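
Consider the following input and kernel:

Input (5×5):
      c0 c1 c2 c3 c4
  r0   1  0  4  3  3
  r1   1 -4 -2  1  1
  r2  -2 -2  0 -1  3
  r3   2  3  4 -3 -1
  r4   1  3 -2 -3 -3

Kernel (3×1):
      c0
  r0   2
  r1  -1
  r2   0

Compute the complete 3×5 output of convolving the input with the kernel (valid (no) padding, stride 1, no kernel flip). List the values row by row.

1 4 10 5 5
4 -6 -4 3 -1
-6 -7 -4 1 7

Output[0,0]: The receptive field on the input at this output position is [1 / 1 / -2]. Elementwise product with the kernel and sum: 1·2 + 1·-1.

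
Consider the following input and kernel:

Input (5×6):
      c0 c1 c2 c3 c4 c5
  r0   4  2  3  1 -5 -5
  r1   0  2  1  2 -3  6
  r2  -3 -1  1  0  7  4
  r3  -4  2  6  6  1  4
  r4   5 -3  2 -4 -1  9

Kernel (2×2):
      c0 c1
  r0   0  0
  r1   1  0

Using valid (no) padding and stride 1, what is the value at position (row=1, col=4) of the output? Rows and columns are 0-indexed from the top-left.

7

The receptive field on the input at this output position is [-3 6 / 7 4]. Elementwise product with the kernel and sum: 7·1.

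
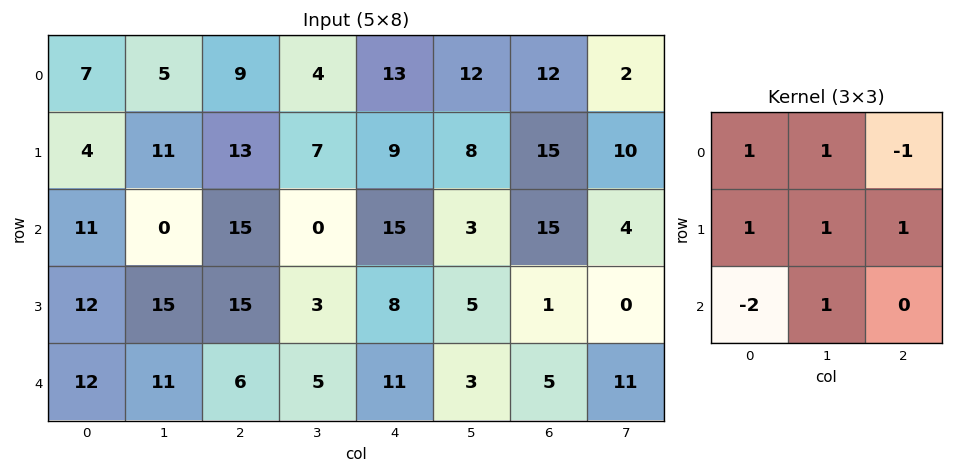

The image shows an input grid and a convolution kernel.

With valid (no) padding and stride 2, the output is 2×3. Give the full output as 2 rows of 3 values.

Output[0,0]: The receptive field on the input at this output position is [7 5 9 / 4 11 13 / 11 0 15]. Elementwise product with the kernel and sum: 7·1 + 5·1 + 9·-1 + 4·1 + 11·1 + 13·1 + 11·-2 + 0·1.
Output[0,1]: The receptive field on the input at this output position is [9 4 13 / 13 7 9 / 15 0 15]. Elementwise product with the kernel and sum: 9·1 + 4·1 + 13·-1 + 13·1 + 7·1 + 9·1 + 15·-2 + 0·1.

9 -1 18
25 19 -2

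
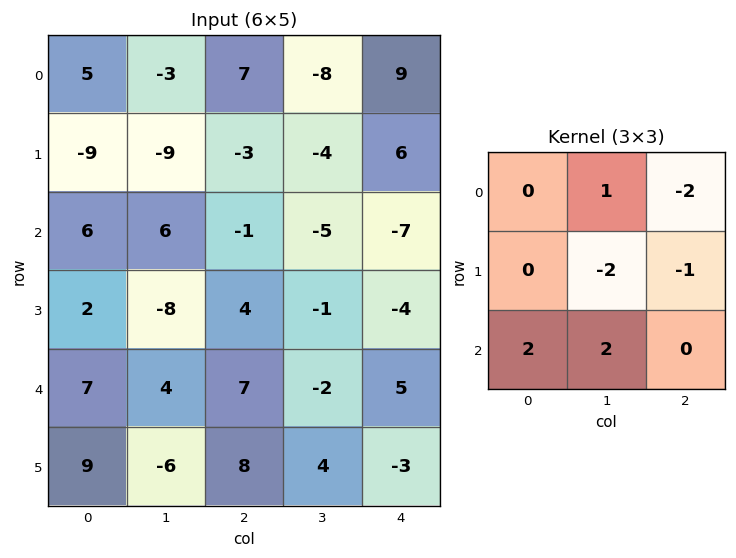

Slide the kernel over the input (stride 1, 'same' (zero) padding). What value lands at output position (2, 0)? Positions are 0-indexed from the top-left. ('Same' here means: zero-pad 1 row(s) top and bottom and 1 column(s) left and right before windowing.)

The receptive field on the zero-padded input at this output position is [0 -9 -9 / 0 6 6 / 0 2 -8]. Elementwise product with the kernel and sum: -9·1 + -9·-2 + 6·-2 + 6·-1 + 0·2 + 2·2.

-5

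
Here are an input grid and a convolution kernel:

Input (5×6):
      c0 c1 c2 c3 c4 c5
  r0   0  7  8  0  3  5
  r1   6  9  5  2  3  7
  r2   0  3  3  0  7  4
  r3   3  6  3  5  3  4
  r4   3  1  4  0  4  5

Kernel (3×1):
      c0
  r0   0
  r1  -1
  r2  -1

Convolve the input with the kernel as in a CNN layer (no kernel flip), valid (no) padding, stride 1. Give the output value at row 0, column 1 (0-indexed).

The receptive field on the input at this output position is [7 / 9 / 3]. Elementwise product with the kernel and sum: 9·-1 + 3·-1.

-12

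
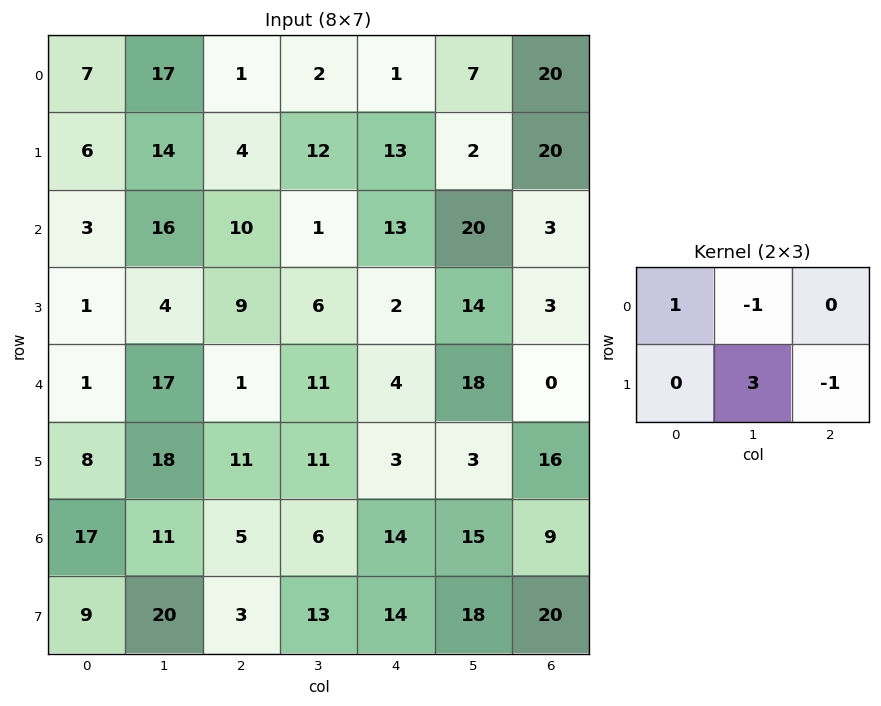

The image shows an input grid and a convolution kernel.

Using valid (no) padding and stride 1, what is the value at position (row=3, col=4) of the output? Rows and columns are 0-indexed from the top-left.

42

The receptive field on the input at this output position is [2 14 3 / 4 18 0]. Elementwise product with the kernel and sum: 2·1 + 14·-1 + 18·3 + 0·-1.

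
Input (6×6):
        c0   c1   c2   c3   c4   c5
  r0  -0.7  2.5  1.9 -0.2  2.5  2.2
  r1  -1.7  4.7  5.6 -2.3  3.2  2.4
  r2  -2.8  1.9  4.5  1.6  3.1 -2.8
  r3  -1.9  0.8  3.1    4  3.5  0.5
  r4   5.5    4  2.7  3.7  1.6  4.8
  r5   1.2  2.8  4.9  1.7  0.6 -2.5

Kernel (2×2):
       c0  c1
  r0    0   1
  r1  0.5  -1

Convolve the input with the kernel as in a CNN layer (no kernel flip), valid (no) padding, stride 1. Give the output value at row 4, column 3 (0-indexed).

The receptive field on the input at this output position is [3.7 1.6 / 1.7 0.6]. Elementwise product with the kernel and sum: 1.6·1 + 1.7·0.5 + 0.6·-1.

1.85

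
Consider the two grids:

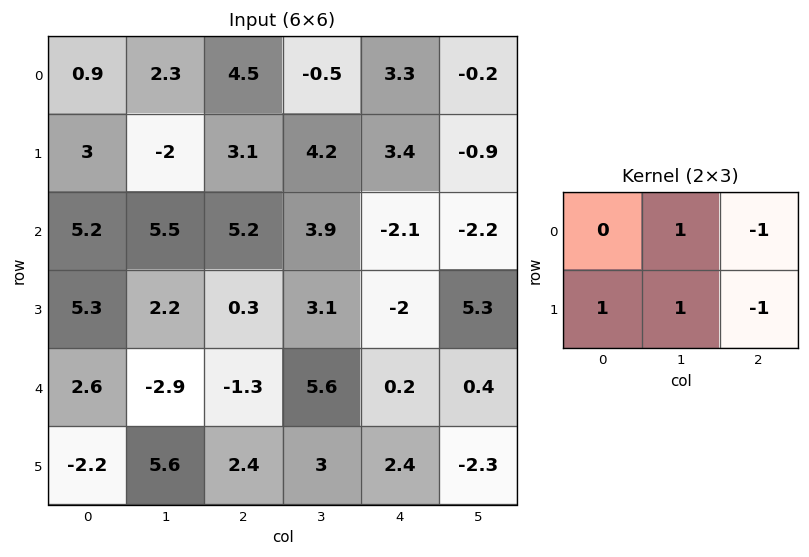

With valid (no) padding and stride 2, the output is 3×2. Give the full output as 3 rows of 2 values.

Output[0,0]: The receptive field on the input at this output position is [0.9 2.3 4.5 / 3 -2 3.1]. Elementwise product with the kernel and sum: 2.3·1 + 4.5·-1 + 3·1 + -2·1 + 3.1·-1.

-4.3 0.1
7.5 11.4
-0.6 8.4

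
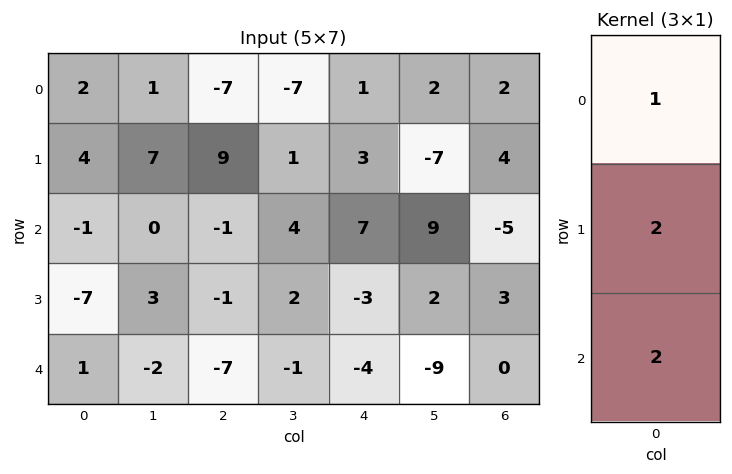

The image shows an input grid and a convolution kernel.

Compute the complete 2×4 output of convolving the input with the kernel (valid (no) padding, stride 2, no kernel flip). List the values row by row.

Output[0,0]: The receptive field on the input at this output position is [2 / 4 / -1]. Elementwise product with the kernel and sum: 2·1 + 4·2 + -1·2.
Output[0,1]: The receptive field on the input at this output position is [-7 / 9 / -1]. Elementwise product with the kernel and sum: -7·1 + 9·2 + -1·2.

8 9 21 0
-13 -17 -7 1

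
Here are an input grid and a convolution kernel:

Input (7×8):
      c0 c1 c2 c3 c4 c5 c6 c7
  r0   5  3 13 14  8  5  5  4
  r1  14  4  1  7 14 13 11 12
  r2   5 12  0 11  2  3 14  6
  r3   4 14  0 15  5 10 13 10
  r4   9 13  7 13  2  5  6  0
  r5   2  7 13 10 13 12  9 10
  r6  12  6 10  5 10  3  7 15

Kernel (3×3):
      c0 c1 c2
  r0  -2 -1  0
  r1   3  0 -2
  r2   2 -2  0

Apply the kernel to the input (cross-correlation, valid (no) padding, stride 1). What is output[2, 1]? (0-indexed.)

The receptive field on the input at this output position is [12 0 11 / 14 0 15 / 13 7 13]. Elementwise product with the kernel and sum: 12·-2 + 0·-1 + 14·3 + 15·-2 + 13·2 + 7·-2.

0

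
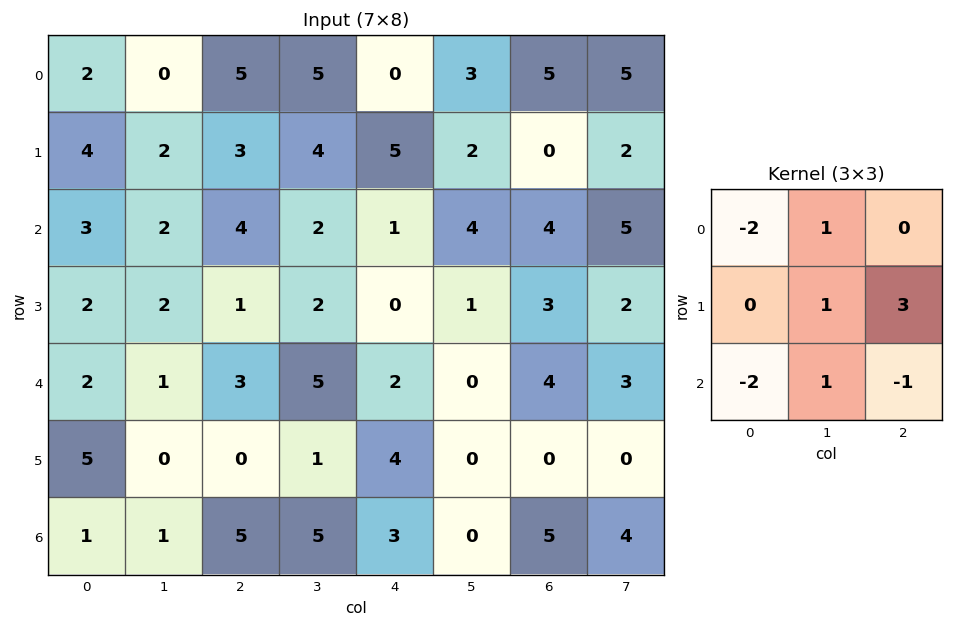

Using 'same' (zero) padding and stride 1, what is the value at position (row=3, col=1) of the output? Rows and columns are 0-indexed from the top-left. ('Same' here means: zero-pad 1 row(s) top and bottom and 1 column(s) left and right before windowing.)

The receptive field on the zero-padded input at this output position is [3 2 4 / 2 2 1 / 2 1 3]. Elementwise product with the kernel and sum: 3·-2 + 2·1 + 2·1 + 1·3 + 2·-2 + 1·1 + 3·-1.

-5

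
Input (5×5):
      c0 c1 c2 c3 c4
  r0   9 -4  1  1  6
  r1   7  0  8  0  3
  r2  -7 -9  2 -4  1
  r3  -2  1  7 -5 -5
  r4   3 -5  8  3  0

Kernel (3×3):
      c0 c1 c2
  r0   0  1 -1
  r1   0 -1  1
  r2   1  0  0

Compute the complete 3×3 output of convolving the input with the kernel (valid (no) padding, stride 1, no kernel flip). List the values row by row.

-4 -17 0
1 3 9
-2 -11 3

Output[0,0]: The receptive field on the input at this output position is [9 -4 1 / 7 0 8 / -7 -9 2]. Elementwise product with the kernel and sum: -4·1 + 1·-1 + 0·-1 + 8·1 + -7·1.
Output[0,1]: The receptive field on the input at this output position is [-4 1 1 / 0 8 0 / -9 2 -4]. Elementwise product with the kernel and sum: 1·1 + 1·-1 + 8·-1 + 0·1 + -9·1.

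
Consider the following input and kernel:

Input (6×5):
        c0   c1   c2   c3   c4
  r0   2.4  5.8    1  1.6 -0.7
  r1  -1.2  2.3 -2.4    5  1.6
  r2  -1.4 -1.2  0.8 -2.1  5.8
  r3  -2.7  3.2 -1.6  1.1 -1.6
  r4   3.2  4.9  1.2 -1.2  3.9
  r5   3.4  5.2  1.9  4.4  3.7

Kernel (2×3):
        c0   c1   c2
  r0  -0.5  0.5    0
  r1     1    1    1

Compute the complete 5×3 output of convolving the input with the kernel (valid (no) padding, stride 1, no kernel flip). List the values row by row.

Output[0,0]: The receptive field on the input at this output position is [2.4 5.8 1 / -1.2 2.3 -2.4]. Elementwise product with the kernel and sum: 2.4·-0.5 + 5.8·0.5 + -1.2·1 + 2.3·1 + -2.4·1.
Output[0,1]: The receptive field on the input at this output position is [5.8 1 1.6 / 2.3 -2.4 5]. Elementwise product with the kernel and sum: 5.8·-0.5 + 1·0.5 + 2.3·1 + -2.4·1 + 5·1.

0.4 2.5 4.5
-0.05 -4.85 8.2
-1 3.7 -3.55
12.25 2.5 5.25
11.35 9.65 8.8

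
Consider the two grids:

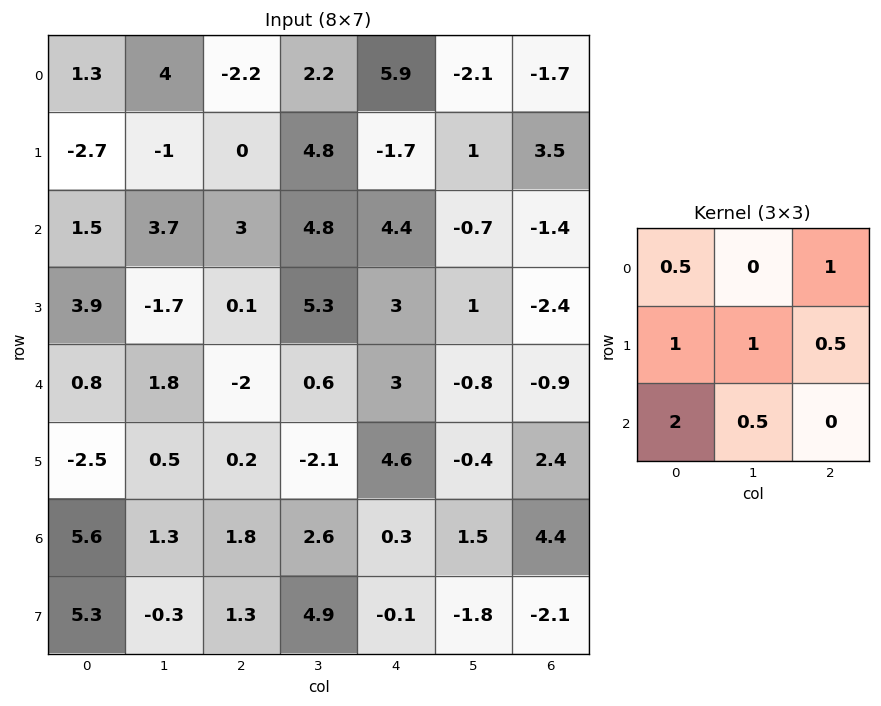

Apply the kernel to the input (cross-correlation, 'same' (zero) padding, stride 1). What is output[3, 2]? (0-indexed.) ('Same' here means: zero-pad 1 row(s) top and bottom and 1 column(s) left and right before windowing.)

10.3

The receptive field on the zero-padded input at this output position is [3.7 3 4.8 / -1.7 0.1 5.3 / 1.8 -2 0.6]. Elementwise product with the kernel and sum: 3.7·0.5 + 4.8·1 + -1.7·1 + 0.1·1 + 5.3·0.5 + 1.8·2 + -2·0.5.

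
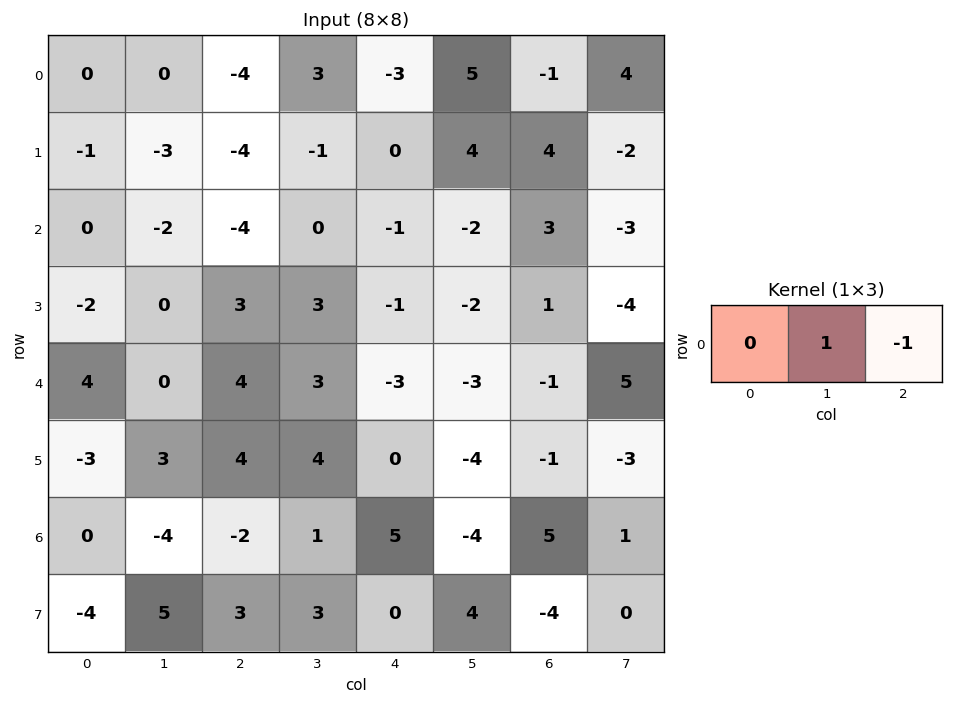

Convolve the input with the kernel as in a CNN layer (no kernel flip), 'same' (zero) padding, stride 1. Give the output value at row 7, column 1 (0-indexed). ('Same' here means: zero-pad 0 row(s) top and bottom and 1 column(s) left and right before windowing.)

The receptive field on the zero-padded input at this output position is [-4 5 3]. Elementwise product with the kernel and sum: 5·1 + 3·-1.

2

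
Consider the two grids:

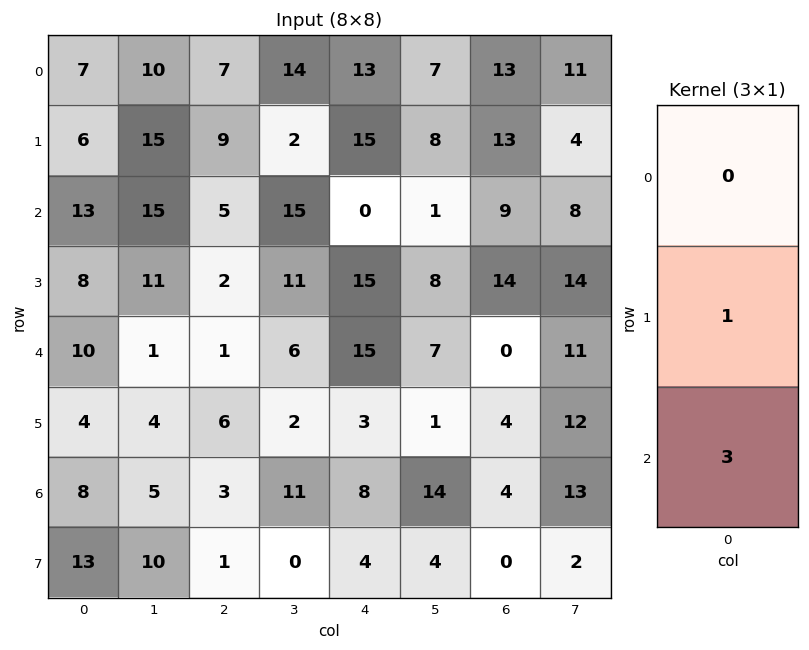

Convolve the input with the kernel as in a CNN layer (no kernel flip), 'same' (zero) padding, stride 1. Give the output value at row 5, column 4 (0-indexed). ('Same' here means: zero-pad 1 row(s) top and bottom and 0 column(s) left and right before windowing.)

The receptive field on the zero-padded input at this output position is [15 / 3 / 8]. Elementwise product with the kernel and sum: 3·1 + 8·3.

27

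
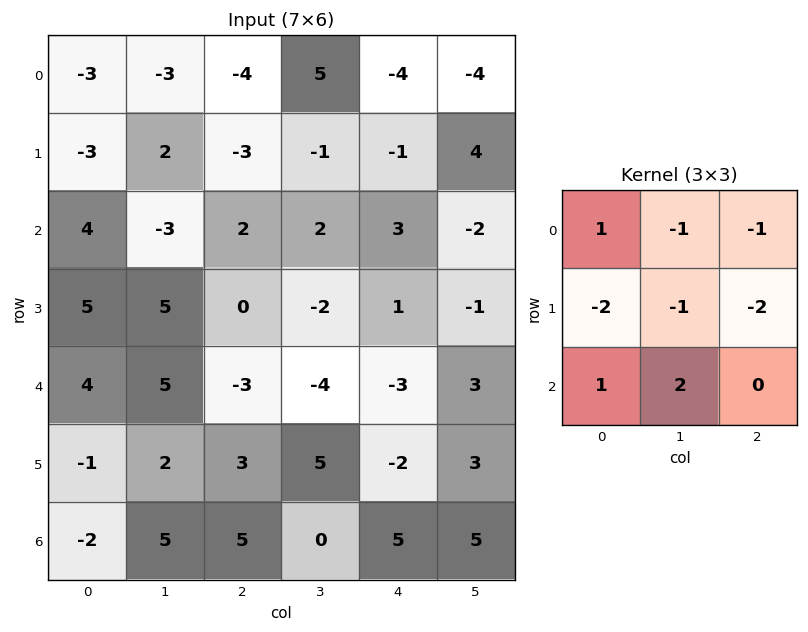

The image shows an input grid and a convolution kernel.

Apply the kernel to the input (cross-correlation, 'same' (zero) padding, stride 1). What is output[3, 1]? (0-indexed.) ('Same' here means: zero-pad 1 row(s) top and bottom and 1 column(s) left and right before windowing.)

The receptive field on the zero-padded input at this output position is [4 -3 2 / 5 5 0 / 4 5 -3]. Elementwise product with the kernel and sum: 4·1 + -3·-1 + 2·-1 + 5·-2 + 5·-1 + 0·-2 + 4·1 + 5·2.

4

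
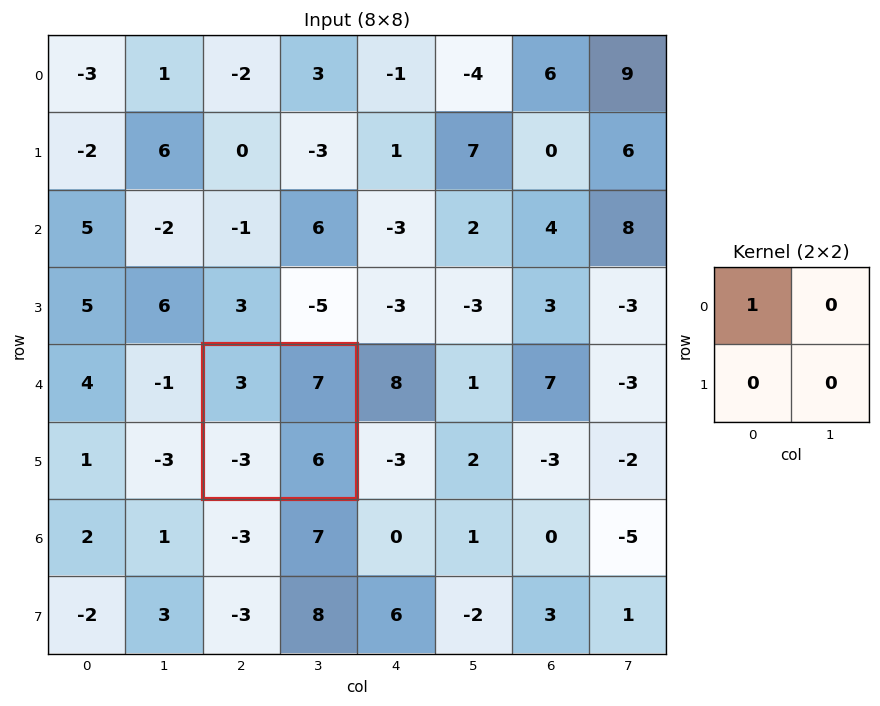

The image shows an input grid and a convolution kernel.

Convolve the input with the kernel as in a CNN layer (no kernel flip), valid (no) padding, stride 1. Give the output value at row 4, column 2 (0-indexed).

The receptive field on the input at this output position is [3 7 / -3 6]. Elementwise product with the kernel and sum: 3·1.

3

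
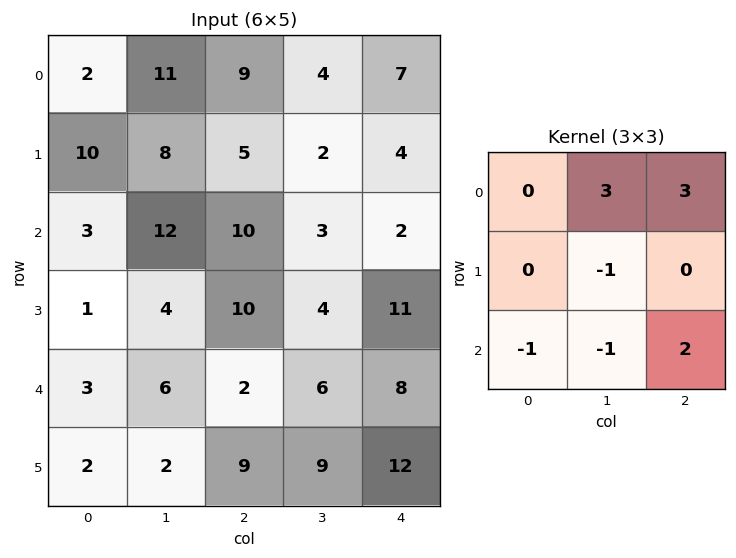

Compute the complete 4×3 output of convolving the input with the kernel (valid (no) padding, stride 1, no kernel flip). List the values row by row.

57 18 22
42 5 23
57 33 19
50 47 45

Output[0,0]: The receptive field on the input at this output position is [2 11 9 / 10 8 5 / 3 12 10]. Elementwise product with the kernel and sum: 11·3 + 9·3 + 8·-1 + 3·-1 + 12·-1 + 10·2.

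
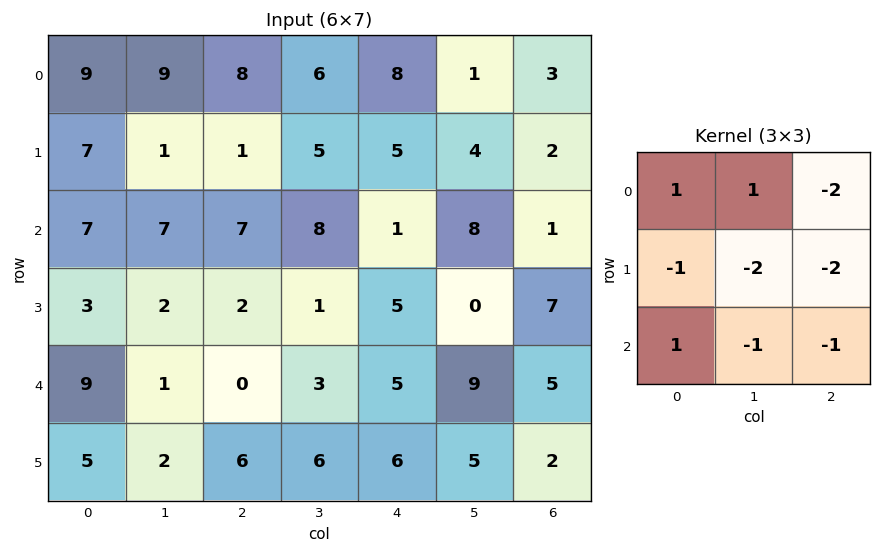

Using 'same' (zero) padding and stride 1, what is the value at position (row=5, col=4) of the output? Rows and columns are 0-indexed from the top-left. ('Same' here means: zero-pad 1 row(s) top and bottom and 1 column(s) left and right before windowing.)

The receptive field on the zero-padded input at this output position is [3 5 9 / 6 6 5 / 0 0 0]. Elementwise product with the kernel and sum: 3·1 + 5·1 + 9·-2 + 6·-1 + 6·-2 + 5·-2 + 0·1 + 0·-1 + 0·-1.

-38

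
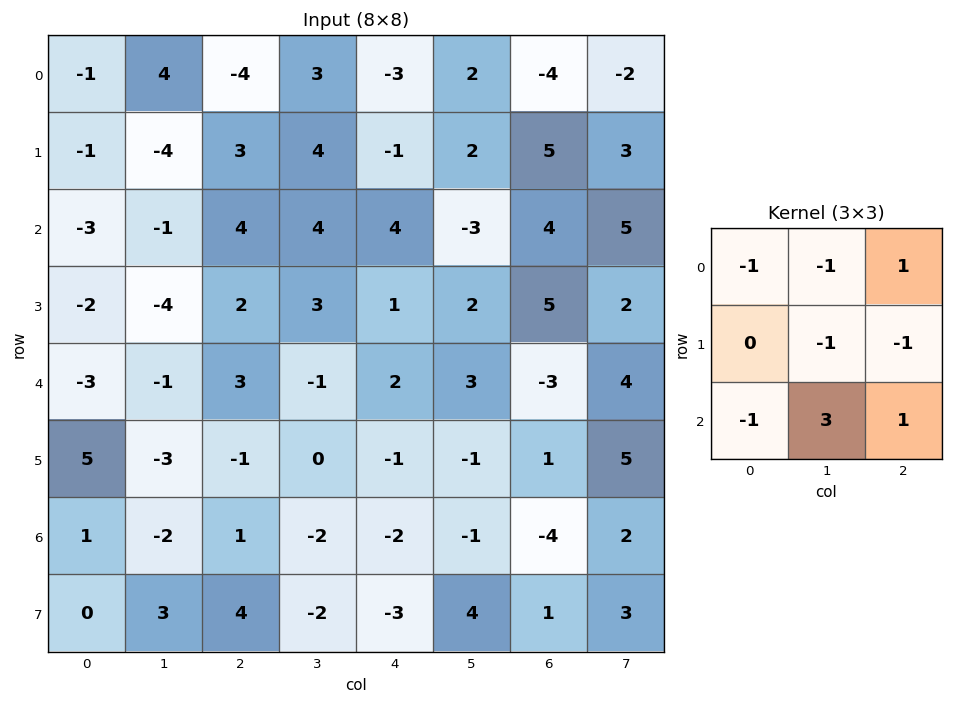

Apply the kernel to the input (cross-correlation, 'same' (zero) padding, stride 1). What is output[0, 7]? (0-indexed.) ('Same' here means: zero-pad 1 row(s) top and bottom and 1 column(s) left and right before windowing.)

6

The receptive field on the zero-padded input at this output position is [0 0 0 / -4 -2 0 / 5 3 0]. Elementwise product with the kernel and sum: 0·-1 + 0·-1 + 0·1 + -2·-1 + 0·-1 + 5·-1 + 3·3 + 0·1.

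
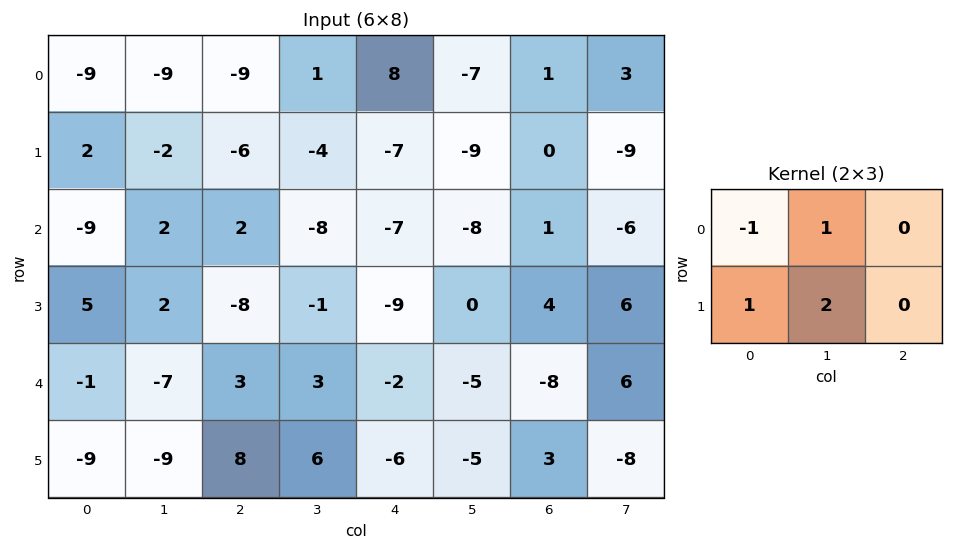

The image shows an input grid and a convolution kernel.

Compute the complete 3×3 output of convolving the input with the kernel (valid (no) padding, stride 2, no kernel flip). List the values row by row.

-2 -4 -40
20 -20 -10
-33 20 -19

Output[0,0]: The receptive field on the input at this output position is [-9 -9 -9 / 2 -2 -6]. Elementwise product with the kernel and sum: -9·-1 + -9·1 + 2·1 + -2·2.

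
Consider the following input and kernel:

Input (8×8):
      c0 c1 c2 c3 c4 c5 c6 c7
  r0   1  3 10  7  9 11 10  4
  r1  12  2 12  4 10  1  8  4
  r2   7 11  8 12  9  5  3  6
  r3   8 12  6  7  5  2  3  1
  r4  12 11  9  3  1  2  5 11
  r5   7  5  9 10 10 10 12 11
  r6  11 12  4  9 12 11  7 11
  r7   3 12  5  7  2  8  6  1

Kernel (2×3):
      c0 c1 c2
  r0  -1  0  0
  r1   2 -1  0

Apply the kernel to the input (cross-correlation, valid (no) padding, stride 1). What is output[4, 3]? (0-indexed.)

The receptive field on the input at this output position is [3 1 2 / 10 10 10]. Elementwise product with the kernel and sum: 3·-1 + 10·2 + 10·-1.

7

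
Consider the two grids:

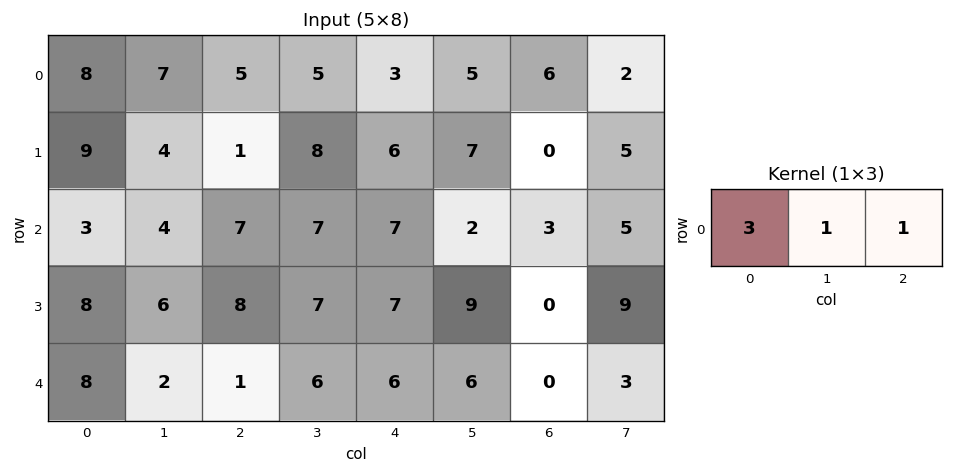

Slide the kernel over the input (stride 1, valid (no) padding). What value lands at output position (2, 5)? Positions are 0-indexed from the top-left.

The receptive field on the input at this output position is [2 3 5]. Elementwise product with the kernel and sum: 2·3 + 3·1 + 5·1.

14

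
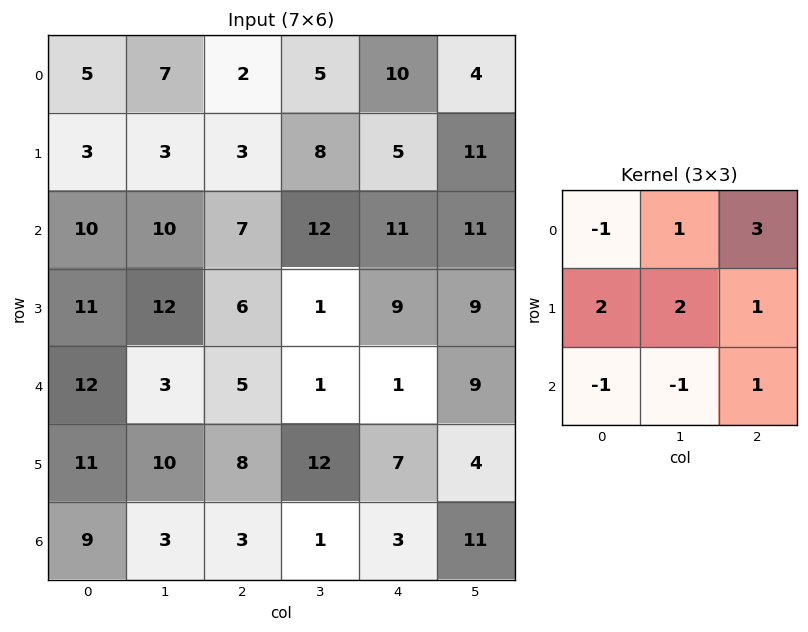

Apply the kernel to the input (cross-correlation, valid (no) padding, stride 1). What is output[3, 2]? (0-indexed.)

The receptive field on the input at this output position is [6 1 9 / 5 1 1 / 8 12 7]. Elementwise product with the kernel and sum: 6·-1 + 1·1 + 9·3 + 5·2 + 1·2 + 1·1 + 8·-1 + 12·-1 + 7·1.

22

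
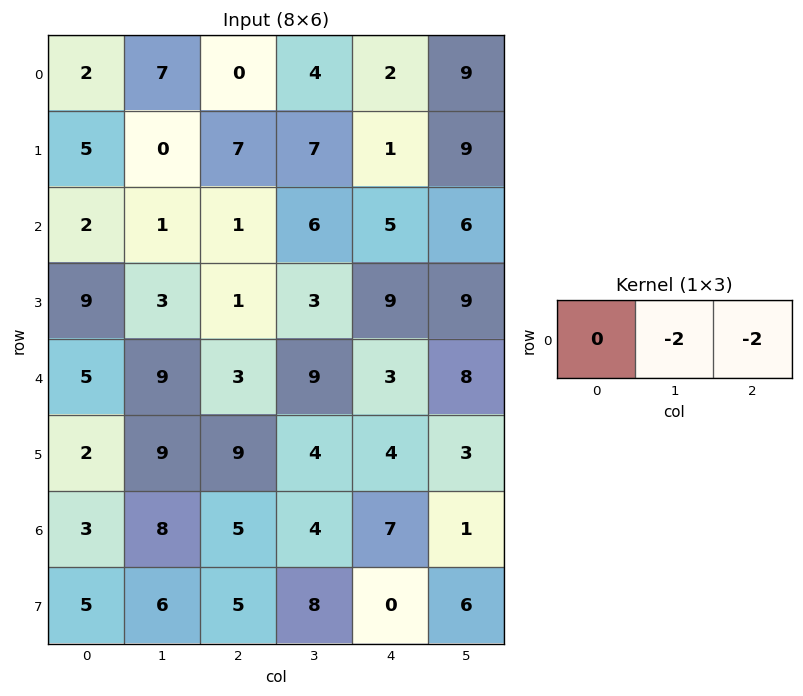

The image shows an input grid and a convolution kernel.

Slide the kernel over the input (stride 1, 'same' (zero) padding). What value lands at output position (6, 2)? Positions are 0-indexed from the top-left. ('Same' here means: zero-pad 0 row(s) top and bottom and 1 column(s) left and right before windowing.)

-18

The receptive field on the zero-padded input at this output position is [8 5 4]. Elementwise product with the kernel and sum: 5·-2 + 4·-2.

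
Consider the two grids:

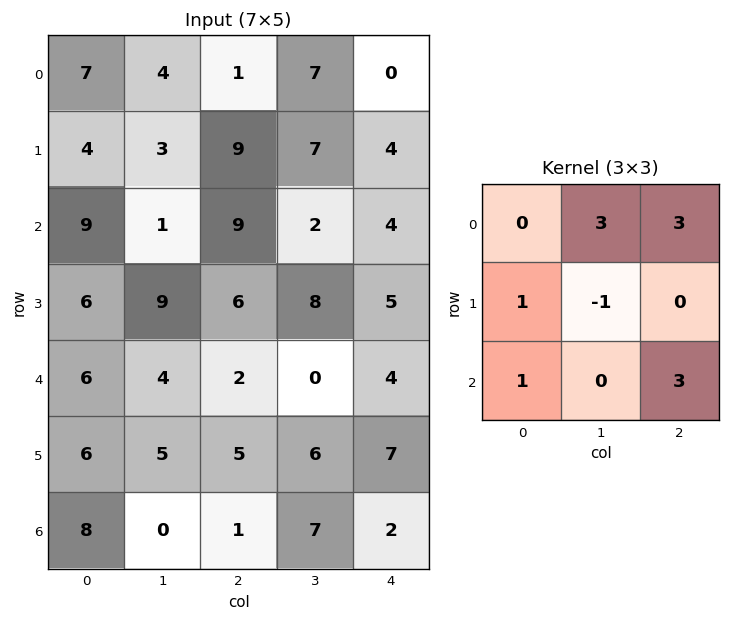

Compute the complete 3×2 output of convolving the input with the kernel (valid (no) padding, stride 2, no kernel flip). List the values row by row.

Output[0,0]: The receptive field on the input at this output position is [7 4 1 / 4 3 9 / 9 1 9]. Elementwise product with the kernel and sum: 4·3 + 1·3 + 4·1 + 3·-1 + 9·1 + 9·3.

52 44
39 30
30 18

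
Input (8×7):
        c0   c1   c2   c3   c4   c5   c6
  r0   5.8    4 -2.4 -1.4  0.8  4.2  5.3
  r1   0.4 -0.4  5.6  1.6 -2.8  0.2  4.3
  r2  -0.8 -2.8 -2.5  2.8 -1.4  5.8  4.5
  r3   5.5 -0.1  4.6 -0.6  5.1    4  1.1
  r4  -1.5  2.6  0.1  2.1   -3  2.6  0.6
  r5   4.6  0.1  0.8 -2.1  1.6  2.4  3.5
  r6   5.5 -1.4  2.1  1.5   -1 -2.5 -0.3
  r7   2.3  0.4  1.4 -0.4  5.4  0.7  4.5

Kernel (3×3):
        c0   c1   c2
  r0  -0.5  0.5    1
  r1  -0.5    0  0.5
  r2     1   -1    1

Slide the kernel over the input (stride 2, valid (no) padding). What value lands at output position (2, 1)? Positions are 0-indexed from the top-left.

The receptive field on the input at this output position is [0.1 2.1 -3 / 0.8 -2.1 1.6 / 2.1 1.5 -1]. Elementwise product with the kernel and sum: 0.1·-0.5 + 2.1·0.5 + -3·1 + 0.8·-0.5 + 1.6·0.5 + 2.1·1 + 1.5·-1 + -1·1.

-2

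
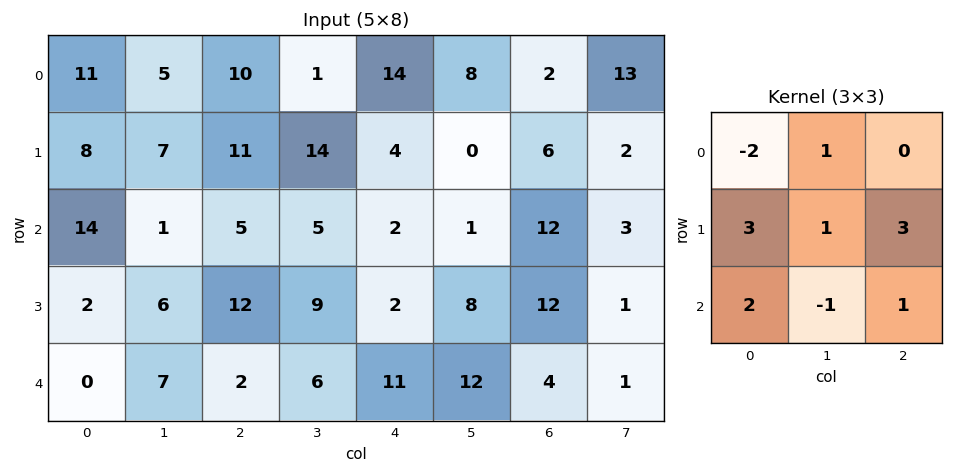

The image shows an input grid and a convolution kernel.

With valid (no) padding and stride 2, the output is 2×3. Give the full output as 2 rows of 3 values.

79 47 25
16 55 61

Output[0,0]: The receptive field on the input at this output position is [11 5 10 / 8 7 11 / 14 1 5]. Elementwise product with the kernel and sum: 11·-2 + 5·1 + 8·3 + 7·1 + 11·3 + 14·2 + 1·-1 + 5·1.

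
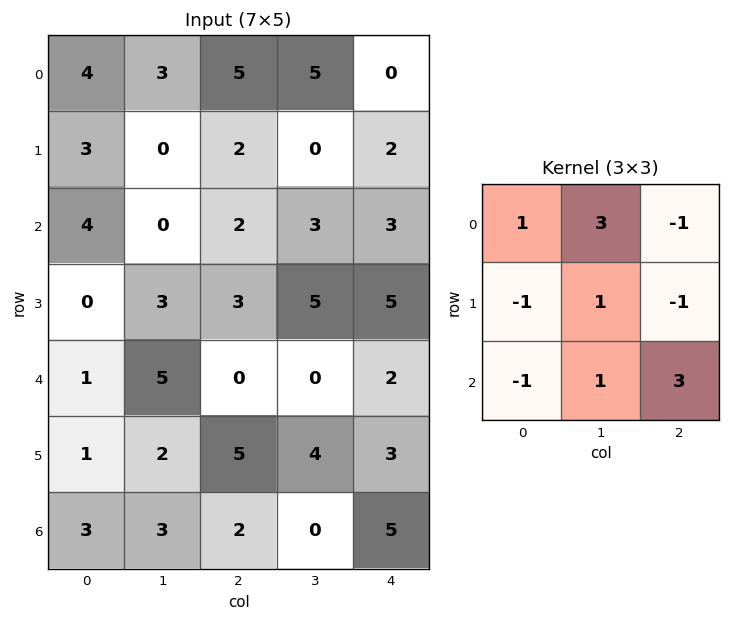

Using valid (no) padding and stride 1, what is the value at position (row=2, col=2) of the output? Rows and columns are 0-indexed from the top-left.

11

The receptive field on the input at this output position is [2 3 3 / 3 5 5 / 0 0 2]. Elementwise product with the kernel and sum: 2·1 + 3·3 + 3·-1 + 3·-1 + 5·1 + 5·-1 + 0·-1 + 0·1 + 2·3.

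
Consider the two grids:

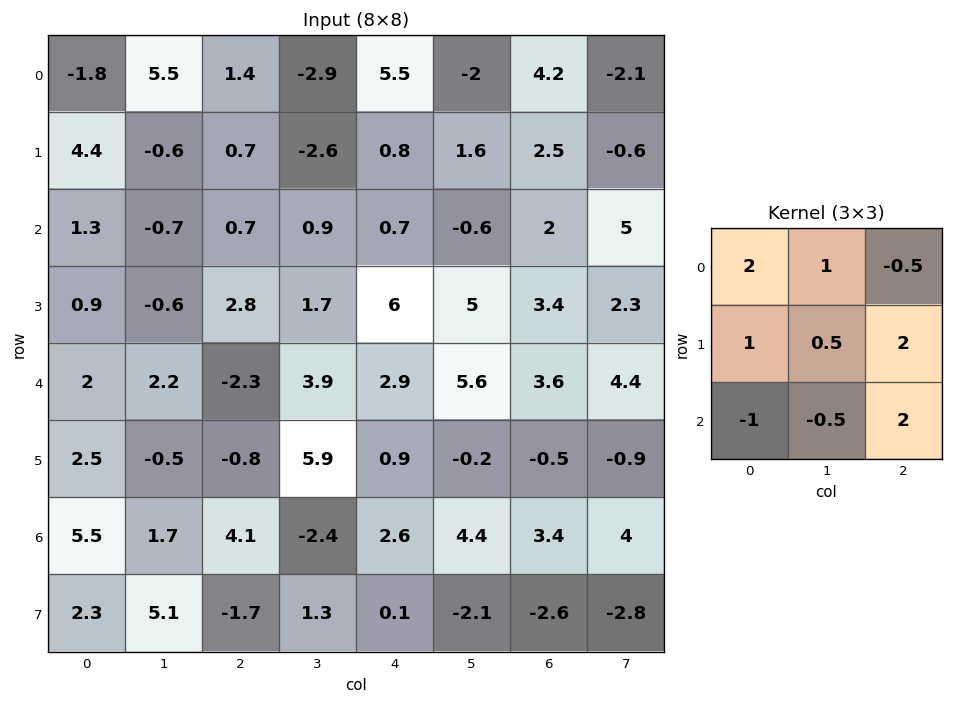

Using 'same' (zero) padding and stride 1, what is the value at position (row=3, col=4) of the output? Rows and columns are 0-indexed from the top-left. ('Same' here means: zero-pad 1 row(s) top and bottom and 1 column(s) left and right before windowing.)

23.35

The receptive field on the zero-padded input at this output position is [0.9 0.7 -0.6 / 1.7 6 5 / 3.9 2.9 5.6]. Elementwise product with the kernel and sum: 0.9·2 + 0.7·1 + -0.6·-0.5 + 1.7·1 + 6·0.5 + 5·2 + 3.9·-1 + 2.9·-0.5 + 5.6·2.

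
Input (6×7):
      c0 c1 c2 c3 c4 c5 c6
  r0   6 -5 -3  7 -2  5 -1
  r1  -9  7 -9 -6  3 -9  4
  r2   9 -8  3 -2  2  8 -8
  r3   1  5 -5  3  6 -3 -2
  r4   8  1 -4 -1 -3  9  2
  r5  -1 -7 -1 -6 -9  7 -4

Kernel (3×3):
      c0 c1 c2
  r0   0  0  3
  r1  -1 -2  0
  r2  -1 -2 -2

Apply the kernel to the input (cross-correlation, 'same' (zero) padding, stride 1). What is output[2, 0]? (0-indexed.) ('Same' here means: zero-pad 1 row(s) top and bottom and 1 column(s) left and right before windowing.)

The receptive field on the zero-padded input at this output position is [0 -9 7 / 0 9 -8 / 0 1 5]. Elementwise product with the kernel and sum: 7·3 + 0·-1 + 9·-2 + 0·-1 + 1·-2 + 5·-2.

-9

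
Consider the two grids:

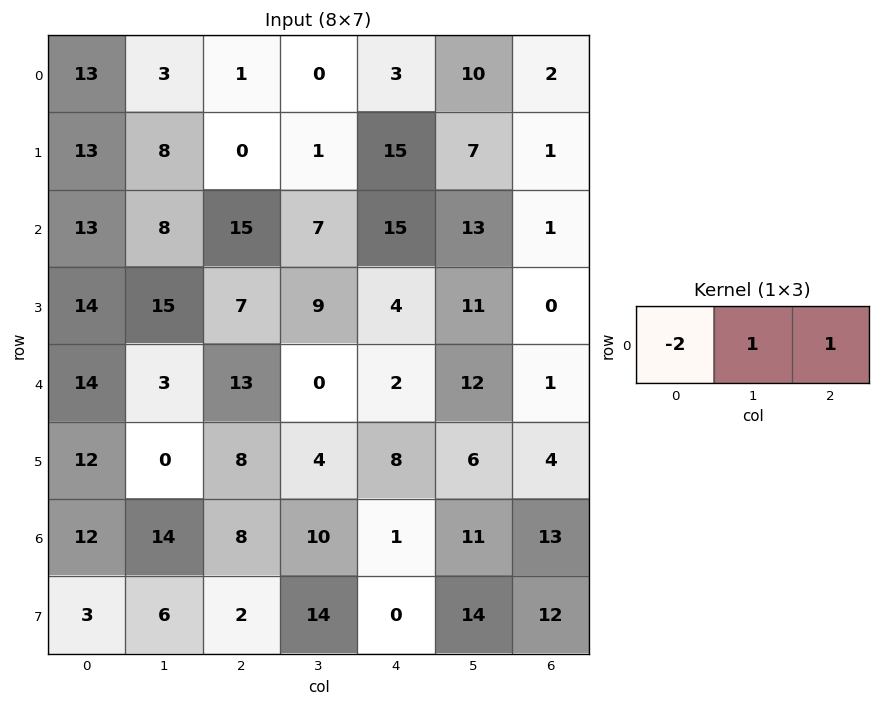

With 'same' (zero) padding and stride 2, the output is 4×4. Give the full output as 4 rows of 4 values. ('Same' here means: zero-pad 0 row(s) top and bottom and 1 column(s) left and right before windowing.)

Output[0,0]: The receptive field on the zero-padded input at this output position is [0 13 3]. Elementwise product with the kernel and sum: 0·-2 + 13·1 + 3·1.

16 -5 13 -18
21 6 14 -25
17 7 14 -23
26 -10 -8 -9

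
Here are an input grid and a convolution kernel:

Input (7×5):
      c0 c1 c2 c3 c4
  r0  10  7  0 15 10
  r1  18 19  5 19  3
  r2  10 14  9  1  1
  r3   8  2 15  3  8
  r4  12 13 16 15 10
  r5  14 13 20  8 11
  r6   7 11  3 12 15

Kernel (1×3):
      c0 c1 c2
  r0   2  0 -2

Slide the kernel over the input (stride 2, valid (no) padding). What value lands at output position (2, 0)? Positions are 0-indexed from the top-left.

-8

The receptive field on the input at this output position is [12 13 16]. Elementwise product with the kernel and sum: 12·2 + 16·-2.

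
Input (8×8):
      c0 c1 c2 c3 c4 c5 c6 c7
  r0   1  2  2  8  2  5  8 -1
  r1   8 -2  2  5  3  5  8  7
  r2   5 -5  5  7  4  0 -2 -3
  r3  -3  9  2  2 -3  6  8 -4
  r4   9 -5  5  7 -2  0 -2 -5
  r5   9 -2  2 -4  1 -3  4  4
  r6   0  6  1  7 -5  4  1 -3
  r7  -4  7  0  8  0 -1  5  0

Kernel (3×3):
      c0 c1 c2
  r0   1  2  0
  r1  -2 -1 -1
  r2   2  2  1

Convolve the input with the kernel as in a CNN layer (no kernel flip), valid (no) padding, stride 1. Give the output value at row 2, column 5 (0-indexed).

-29

The receptive field on the input at this output position is [0 -2 -3 / 6 8 -4 / 0 -2 -5]. Elementwise product with the kernel and sum: 0·1 + -2·2 + 6·-2 + 8·-1 + -4·-1 + 0·2 + -2·2 + -5·1.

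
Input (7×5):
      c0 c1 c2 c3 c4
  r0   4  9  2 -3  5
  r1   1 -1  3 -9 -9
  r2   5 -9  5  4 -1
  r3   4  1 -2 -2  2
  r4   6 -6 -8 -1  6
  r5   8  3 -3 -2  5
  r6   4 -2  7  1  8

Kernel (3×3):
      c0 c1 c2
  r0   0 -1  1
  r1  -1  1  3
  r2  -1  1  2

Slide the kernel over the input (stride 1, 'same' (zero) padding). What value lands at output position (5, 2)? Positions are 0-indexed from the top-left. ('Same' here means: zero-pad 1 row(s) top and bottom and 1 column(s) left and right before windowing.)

The receptive field on the zero-padded input at this output position is [-6 -8 -1 / 3 -3 -2 / -2 7 1]. Elementwise product with the kernel and sum: -8·-1 + -1·1 + 3·-1 + -3·1 + -2·3 + -2·-1 + 7·1 + 1·2.

6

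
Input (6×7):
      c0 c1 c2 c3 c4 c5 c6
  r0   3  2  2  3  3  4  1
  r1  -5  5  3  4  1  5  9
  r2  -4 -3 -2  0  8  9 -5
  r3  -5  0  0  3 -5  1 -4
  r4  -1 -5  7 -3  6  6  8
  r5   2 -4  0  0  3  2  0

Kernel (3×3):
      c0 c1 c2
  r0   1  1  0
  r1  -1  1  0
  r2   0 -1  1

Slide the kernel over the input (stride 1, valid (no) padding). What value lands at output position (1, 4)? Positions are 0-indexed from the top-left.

2

The receptive field on the input at this output position is [1 5 9 / 8 9 -5 / -5 1 -4]. Elementwise product with the kernel and sum: 1·1 + 5·1 + 8·-1 + 9·1 + 1·-1 + -4·1.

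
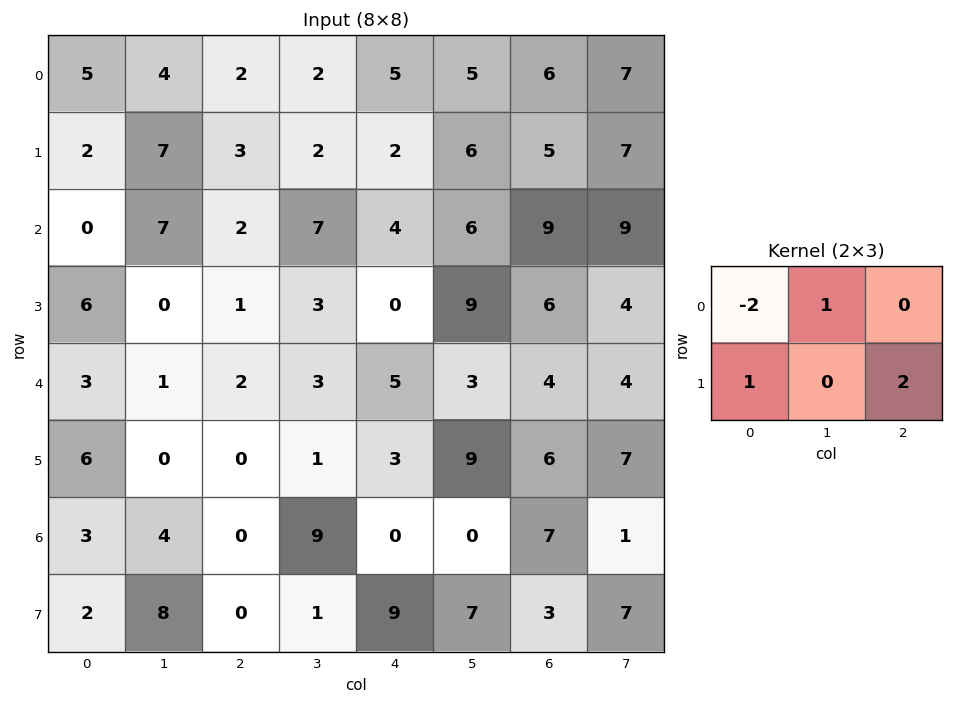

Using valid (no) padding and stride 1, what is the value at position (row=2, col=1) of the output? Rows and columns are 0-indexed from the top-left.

-6

The receptive field on the input at this output position is [7 2 7 / 0 1 3]. Elementwise product with the kernel and sum: 7·-2 + 2·1 + 0·1 + 3·2.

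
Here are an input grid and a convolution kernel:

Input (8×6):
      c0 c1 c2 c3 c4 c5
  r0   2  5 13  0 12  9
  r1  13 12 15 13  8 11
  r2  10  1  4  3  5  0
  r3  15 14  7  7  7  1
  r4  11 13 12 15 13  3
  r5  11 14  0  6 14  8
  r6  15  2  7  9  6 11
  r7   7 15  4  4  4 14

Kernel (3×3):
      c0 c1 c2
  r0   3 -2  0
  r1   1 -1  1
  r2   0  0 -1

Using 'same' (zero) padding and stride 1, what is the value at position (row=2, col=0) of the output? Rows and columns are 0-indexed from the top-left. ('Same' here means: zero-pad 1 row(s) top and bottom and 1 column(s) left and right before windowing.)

The receptive field on the zero-padded input at this output position is [0 13 12 / 0 10 1 / 0 15 14]. Elementwise product with the kernel and sum: 0·3 + 13·-2 + 0·1 + 10·-1 + 1·1 + 14·-1.

-49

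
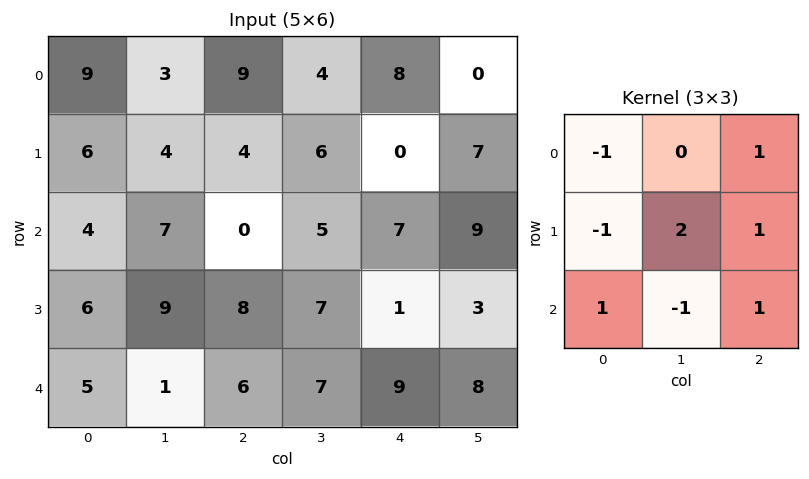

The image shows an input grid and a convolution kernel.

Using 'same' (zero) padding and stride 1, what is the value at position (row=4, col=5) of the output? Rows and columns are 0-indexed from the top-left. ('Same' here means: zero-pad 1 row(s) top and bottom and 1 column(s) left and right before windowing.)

The receptive field on the zero-padded input at this output position is [1 3 0 / 9 8 0 / 0 0 0]. Elementwise product with the kernel and sum: 1·-1 + 0·1 + 9·-1 + 8·2 + 0·1 + 0·1 + 0·-1 + 0·1.

6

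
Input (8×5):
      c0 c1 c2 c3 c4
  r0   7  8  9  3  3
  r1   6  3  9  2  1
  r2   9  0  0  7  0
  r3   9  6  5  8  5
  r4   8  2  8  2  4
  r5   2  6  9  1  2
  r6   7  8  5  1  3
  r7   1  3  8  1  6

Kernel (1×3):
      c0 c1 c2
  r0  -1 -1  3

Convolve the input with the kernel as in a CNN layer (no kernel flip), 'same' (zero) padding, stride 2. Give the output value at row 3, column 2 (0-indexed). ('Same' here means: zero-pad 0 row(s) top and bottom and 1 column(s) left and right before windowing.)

-4

The receptive field on the zero-padded input at this output position is [1 3 0]. Elementwise product with the kernel and sum: 1·-1 + 3·-1 + 0·3.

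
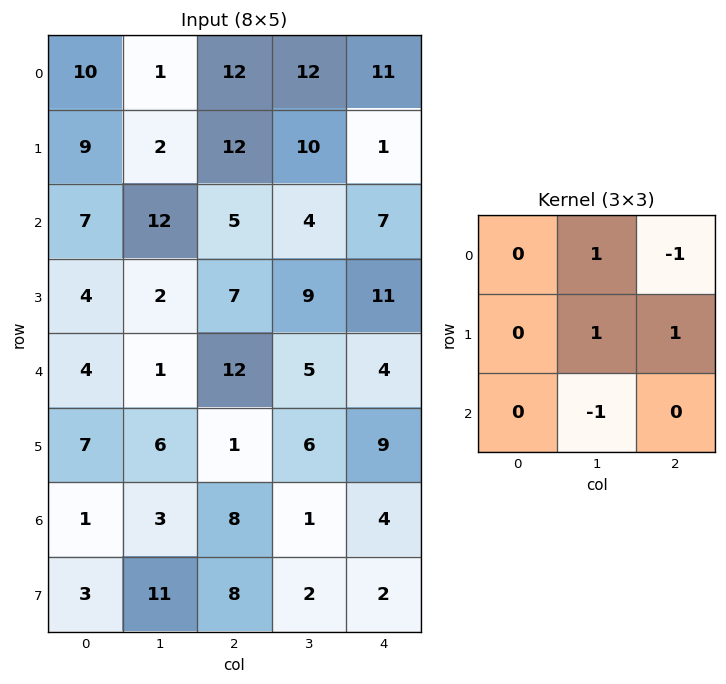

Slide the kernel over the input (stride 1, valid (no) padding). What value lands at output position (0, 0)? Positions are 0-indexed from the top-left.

-9

The receptive field on the input at this output position is [10 1 12 / 9 2 12 / 7 12 5]. Elementwise product with the kernel and sum: 1·1 + 12·-1 + 2·1 + 12·1 + 12·-1.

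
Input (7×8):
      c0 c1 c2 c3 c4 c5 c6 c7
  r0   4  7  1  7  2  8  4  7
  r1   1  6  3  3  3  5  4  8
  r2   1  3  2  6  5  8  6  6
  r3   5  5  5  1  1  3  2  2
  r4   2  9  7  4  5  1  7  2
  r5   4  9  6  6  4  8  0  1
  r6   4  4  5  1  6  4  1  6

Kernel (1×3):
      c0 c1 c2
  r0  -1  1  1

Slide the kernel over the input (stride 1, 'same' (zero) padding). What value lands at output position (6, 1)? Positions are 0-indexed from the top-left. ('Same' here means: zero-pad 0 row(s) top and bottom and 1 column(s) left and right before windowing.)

The receptive field on the zero-padded input at this output position is [4 4 5]. Elementwise product with the kernel and sum: 4·-1 + 4·1 + 5·1.

5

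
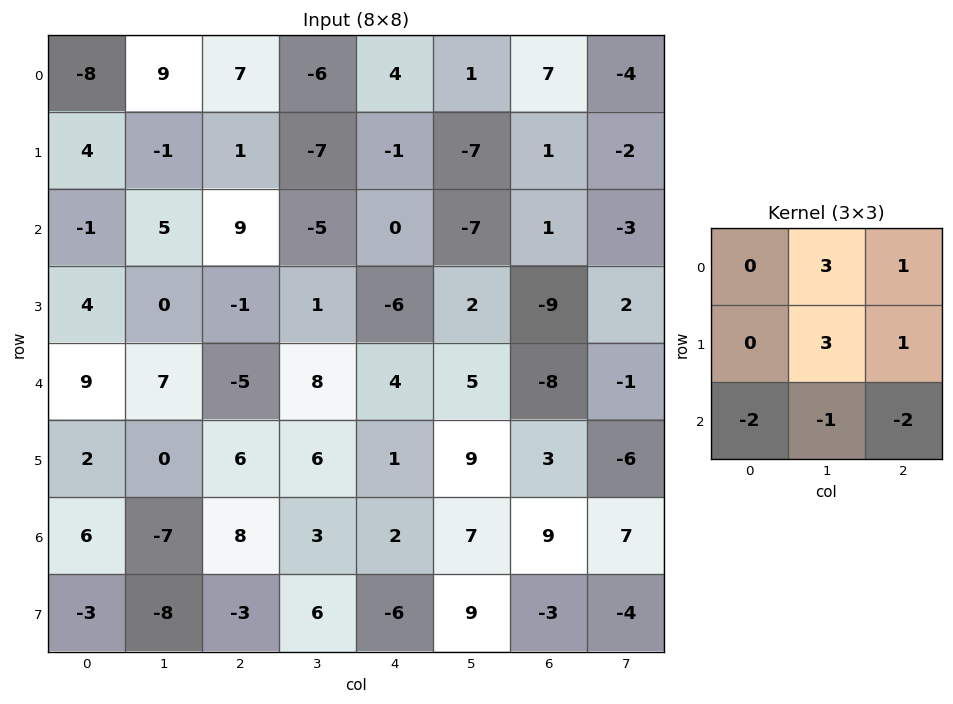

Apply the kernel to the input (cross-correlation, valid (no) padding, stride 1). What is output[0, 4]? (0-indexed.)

The receptive field on the input at this output position is [4 1 7 / -1 -7 1 / 0 -7 1]. Elementwise product with the kernel and sum: 1·3 + 7·1 + -7·3 + 1·1 + 0·-2 + -7·-1 + 1·-2.

-5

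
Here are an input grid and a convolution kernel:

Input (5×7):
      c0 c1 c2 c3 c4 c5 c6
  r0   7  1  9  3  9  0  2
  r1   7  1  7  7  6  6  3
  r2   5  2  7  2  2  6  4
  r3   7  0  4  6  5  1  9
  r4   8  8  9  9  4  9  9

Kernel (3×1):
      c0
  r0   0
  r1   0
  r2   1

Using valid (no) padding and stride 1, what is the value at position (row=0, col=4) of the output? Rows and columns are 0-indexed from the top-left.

2

The receptive field on the input at this output position is [9 / 6 / 2]. Elementwise product with the kernel and sum: 2·1.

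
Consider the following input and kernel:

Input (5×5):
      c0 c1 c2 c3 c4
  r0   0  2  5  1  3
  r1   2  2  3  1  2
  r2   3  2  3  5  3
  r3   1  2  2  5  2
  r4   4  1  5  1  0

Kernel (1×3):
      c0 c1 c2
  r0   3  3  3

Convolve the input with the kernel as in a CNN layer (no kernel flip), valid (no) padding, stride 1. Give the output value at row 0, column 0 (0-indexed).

21

The receptive field on the input at this output position is [0 2 5]. Elementwise product with the kernel and sum: 0·3 + 2·3 + 5·3.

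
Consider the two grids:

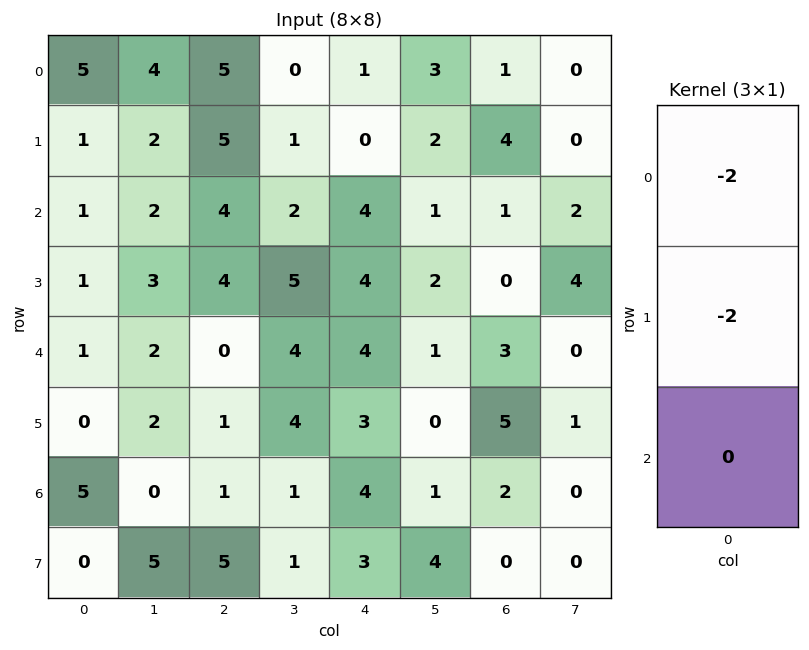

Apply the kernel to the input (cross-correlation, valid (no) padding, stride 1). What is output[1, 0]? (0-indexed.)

-4

The receptive field on the input at this output position is [1 / 1 / 1]. Elementwise product with the kernel and sum: 1·-2 + 1·-2.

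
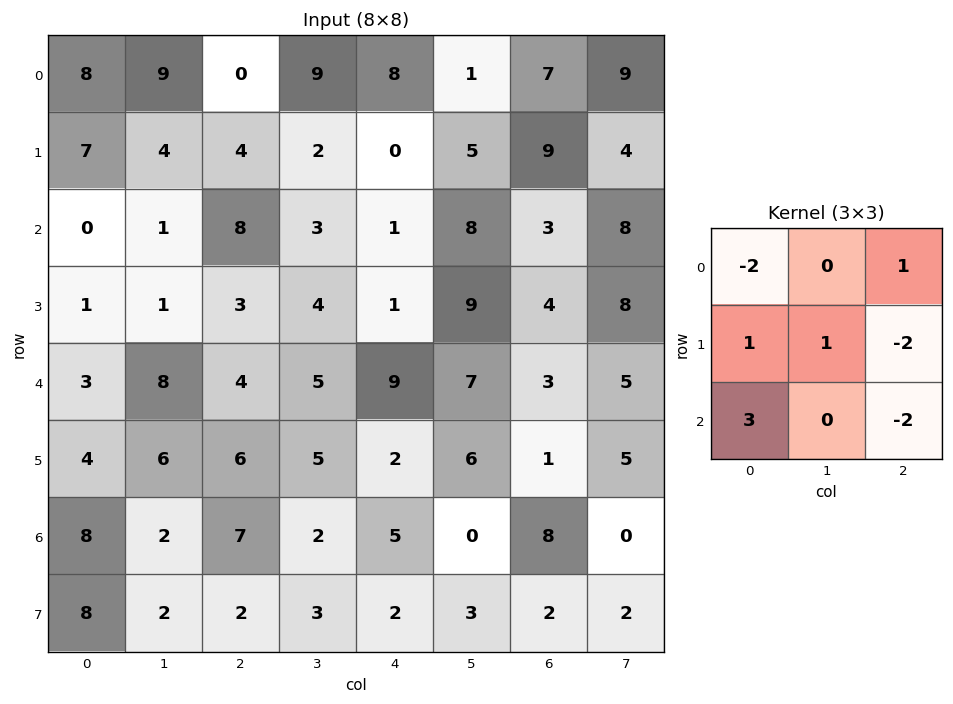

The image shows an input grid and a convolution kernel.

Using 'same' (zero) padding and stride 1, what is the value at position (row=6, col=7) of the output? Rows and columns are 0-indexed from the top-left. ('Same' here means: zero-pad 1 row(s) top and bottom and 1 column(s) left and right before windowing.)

The receptive field on the zero-padded input at this output position is [1 5 0 / 8 0 0 / 2 2 0]. Elementwise product with the kernel and sum: 1·-2 + 0·1 + 8·1 + 0·1 + 0·-2 + 2·3 + 0·-2.

12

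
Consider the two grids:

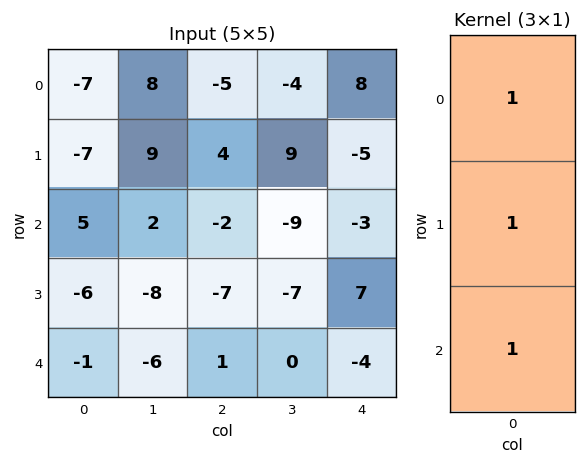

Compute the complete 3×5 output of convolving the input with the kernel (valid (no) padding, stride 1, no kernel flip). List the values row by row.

Output[0,0]: The receptive field on the input at this output position is [-7 / -7 / 5]. Elementwise product with the kernel and sum: -7·1 + -7·1 + 5·1.
Output[0,1]: The receptive field on the input at this output position is [8 / 9 / 2]. Elementwise product with the kernel and sum: 8·1 + 9·1 + 2·1.

-9 19 -3 -4 0
-8 3 -5 -7 -1
-2 -12 -8 -16 0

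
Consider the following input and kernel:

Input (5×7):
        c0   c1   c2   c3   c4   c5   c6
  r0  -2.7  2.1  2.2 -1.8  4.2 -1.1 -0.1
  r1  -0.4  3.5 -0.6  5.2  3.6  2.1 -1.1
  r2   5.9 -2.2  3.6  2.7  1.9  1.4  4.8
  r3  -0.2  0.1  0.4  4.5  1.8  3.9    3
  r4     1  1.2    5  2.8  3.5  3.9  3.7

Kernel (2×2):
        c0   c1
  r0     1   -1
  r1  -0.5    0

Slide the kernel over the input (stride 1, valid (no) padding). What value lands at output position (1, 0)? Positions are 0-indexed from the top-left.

-6.85

The receptive field on the input at this output position is [-0.4 3.5 / 5.9 -2.2]. Elementwise product with the kernel and sum: -0.4·1 + 3.5·-1 + 5.9·-0.5.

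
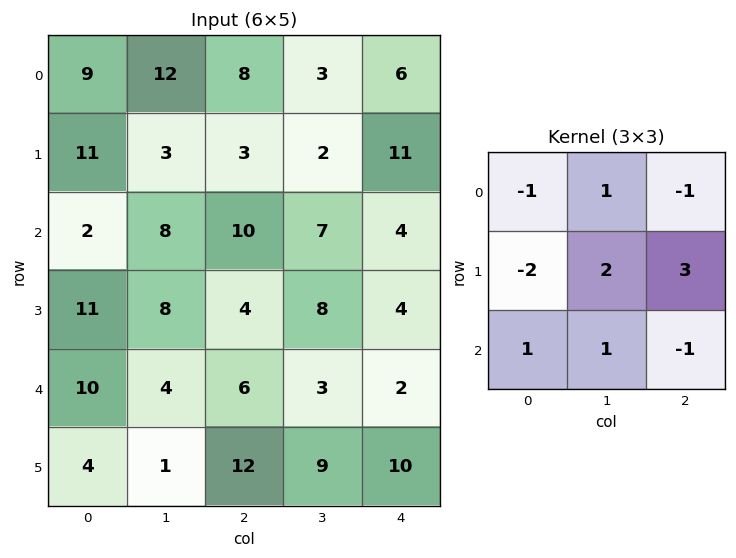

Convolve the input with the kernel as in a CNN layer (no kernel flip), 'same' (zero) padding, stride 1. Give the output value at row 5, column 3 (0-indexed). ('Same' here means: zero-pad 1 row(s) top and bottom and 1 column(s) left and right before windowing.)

19

The receptive field on the zero-padded input at this output position is [6 3 2 / 12 9 10 / 0 0 0]. Elementwise product with the kernel and sum: 6·-1 + 3·1 + 2·-1 + 12·-2 + 9·2 + 10·3 + 0·1 + 0·1 + 0·-1.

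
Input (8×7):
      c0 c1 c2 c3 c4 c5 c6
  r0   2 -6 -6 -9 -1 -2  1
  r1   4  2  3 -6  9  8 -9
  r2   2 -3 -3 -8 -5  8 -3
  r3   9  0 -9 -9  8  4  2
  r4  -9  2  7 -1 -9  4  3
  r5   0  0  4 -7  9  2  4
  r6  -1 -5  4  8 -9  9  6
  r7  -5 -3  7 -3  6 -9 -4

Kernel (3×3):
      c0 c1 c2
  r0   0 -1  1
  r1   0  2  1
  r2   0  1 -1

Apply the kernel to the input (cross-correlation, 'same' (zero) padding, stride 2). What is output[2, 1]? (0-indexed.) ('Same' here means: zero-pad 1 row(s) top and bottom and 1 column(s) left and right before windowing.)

24

The receptive field on the zero-padded input at this output position is [0 -9 -9 / 2 7 -1 / 0 4 -7]. Elementwise product with the kernel and sum: -9·-1 + -9·1 + 7·2 + -1·1 + 4·1 + -7·-1.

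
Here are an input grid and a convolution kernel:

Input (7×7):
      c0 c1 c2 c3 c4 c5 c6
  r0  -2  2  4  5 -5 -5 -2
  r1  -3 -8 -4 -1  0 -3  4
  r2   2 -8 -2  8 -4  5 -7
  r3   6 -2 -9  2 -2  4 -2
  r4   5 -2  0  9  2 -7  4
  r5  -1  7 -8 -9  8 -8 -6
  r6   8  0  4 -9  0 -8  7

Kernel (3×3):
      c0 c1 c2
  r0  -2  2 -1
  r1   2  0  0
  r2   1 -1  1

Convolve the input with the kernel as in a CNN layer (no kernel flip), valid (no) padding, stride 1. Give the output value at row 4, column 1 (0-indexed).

The receptive field on the input at this output position is [-2 0 9 / 7 -8 -9 / 0 4 -9]. Elementwise product with the kernel and sum: -2·-2 + 0·2 + 9·-1 + 7·2 + 0·1 + 4·-1 + -9·1.

-4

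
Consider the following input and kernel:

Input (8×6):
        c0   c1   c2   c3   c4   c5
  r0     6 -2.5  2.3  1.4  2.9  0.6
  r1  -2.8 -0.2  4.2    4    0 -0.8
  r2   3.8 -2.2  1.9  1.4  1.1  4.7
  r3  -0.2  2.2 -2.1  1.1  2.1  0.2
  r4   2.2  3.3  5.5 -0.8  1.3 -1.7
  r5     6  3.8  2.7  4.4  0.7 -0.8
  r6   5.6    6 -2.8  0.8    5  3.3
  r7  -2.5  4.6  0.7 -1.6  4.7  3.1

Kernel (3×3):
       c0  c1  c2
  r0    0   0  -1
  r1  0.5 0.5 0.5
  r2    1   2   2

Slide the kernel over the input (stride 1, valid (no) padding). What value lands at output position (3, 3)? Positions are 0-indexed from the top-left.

The receptive field on the input at this output position is [1.1 2.1 0.2 / -0.8 1.3 -1.7 / 4.4 0.7 -0.8]. Elementwise product with the kernel and sum: 0.2·-1 + -0.8·0.5 + 1.3·0.5 + -1.7·0.5 + 4.4·1 + 0.7·2 + -0.8·2.

3.4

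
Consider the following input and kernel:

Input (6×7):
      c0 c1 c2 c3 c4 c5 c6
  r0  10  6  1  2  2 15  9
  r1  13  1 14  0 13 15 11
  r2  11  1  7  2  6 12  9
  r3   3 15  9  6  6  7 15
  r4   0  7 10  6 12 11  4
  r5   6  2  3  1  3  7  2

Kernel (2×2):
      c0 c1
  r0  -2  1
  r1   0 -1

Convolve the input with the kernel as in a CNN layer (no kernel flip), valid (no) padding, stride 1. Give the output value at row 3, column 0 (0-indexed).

The receptive field on the input at this output position is [3 15 / 0 7]. Elementwise product with the kernel and sum: 3·-2 + 15·1 + 7·-1.

2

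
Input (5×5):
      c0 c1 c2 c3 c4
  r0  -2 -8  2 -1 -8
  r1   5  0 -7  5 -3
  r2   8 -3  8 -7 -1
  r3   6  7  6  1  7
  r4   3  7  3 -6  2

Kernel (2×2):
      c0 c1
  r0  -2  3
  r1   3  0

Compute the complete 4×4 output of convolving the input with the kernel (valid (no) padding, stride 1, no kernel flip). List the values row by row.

Output[0,0]: The receptive field on the input at this output position is [-2 -8 / 5 0]. Elementwise product with the kernel and sum: -2·-2 + -8·3 + 5·3.

-5 22 -28 -7
14 -30 53 -40
-7 51 -19 14
18 25 0 1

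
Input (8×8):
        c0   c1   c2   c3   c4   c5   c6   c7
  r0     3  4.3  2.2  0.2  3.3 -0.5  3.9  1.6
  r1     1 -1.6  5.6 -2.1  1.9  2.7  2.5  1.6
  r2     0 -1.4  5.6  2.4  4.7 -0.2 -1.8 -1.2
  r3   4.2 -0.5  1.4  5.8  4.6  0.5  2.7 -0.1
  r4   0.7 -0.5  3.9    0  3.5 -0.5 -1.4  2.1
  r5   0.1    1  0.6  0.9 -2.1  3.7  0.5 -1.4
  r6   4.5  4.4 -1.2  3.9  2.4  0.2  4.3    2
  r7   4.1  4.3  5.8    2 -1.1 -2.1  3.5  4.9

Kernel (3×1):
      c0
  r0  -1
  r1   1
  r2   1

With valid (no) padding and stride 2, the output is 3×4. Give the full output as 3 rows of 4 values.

Output[0,0]: The receptive field on the input at this output position is [3 / 1 / 0]. Elementwise product with the kernel and sum: 3·-1 + 1·1 + 0·1.

-2 9 3.3 -3.2
4.9 -0.3 3.4 3.1
3.9 -4.5 -3.2 6.2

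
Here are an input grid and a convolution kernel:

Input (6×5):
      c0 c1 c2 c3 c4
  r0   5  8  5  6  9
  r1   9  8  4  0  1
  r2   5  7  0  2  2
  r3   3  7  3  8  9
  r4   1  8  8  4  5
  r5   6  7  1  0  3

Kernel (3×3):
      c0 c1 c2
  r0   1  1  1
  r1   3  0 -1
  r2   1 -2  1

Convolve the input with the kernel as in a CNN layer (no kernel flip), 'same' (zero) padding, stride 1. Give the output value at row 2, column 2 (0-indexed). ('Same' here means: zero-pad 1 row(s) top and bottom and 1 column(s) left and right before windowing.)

The receptive field on the zero-padded input at this output position is [8 4 0 / 7 0 2 / 7 3 8]. Elementwise product with the kernel and sum: 8·1 + 4·1 + 0·1 + 7·3 + 2·-1 + 7·1 + 3·-2 + 8·1.

40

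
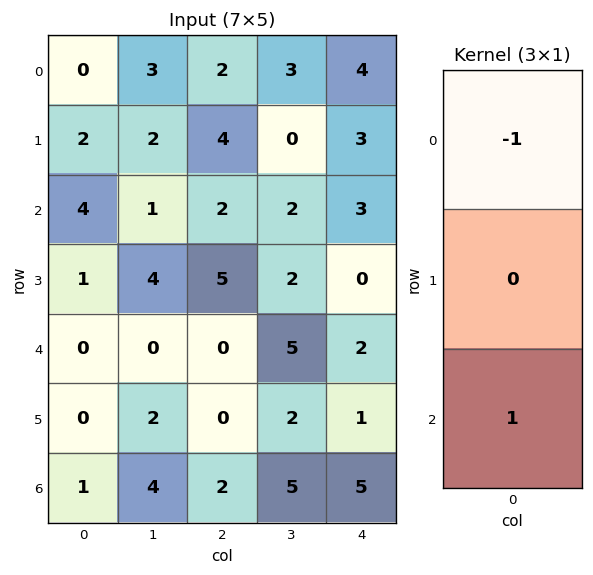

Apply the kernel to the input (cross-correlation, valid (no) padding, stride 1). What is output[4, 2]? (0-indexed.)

2

The receptive field on the input at this output position is [0 / 0 / 2]. Elementwise product with the kernel and sum: 0·-1 + 2·1.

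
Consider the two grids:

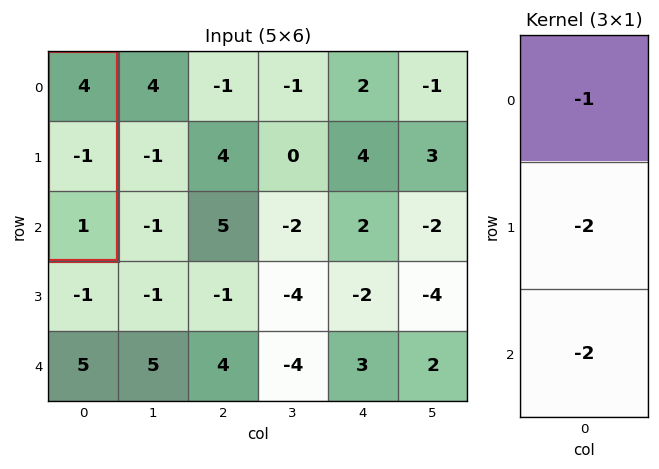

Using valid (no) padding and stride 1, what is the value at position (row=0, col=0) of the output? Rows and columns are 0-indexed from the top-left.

-4

The receptive field on the input at this output position is [4 / -1 / 1]. Elementwise product with the kernel and sum: 4·-1 + -1·-2 + 1·-2.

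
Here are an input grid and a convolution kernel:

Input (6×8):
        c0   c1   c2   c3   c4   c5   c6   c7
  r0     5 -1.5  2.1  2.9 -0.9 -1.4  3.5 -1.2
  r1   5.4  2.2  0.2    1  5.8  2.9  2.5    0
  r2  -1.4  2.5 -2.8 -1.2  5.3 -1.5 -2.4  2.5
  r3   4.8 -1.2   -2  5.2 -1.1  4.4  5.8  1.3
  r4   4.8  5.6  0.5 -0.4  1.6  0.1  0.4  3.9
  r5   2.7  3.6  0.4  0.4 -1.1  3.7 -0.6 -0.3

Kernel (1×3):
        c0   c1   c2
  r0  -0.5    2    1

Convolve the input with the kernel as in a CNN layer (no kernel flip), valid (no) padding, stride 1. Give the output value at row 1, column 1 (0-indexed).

The receptive field on the input at this output position is [2.2 0.2 1]. Elementwise product with the kernel and sum: 2.2·-0.5 + 0.2·2 + 1·1.

0.3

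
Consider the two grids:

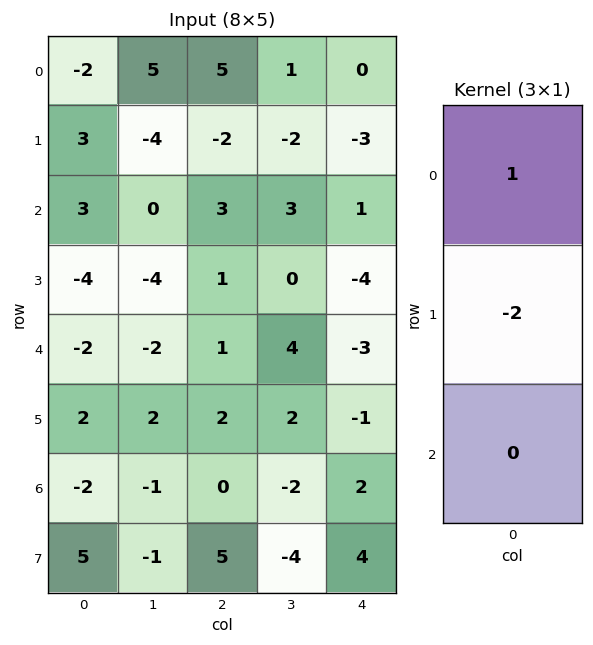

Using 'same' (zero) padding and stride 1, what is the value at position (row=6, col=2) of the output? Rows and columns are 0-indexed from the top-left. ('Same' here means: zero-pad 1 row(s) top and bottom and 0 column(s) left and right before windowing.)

2

The receptive field on the zero-padded input at this output position is [2 / 0 / 5]. Elementwise product with the kernel and sum: 2·1 + 0·-2.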